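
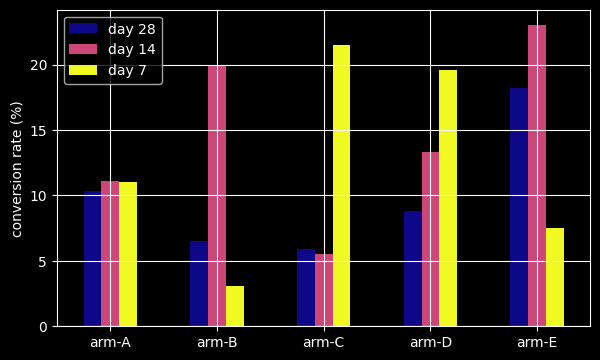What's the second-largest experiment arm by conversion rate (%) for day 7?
arm-D

Top 3 for day 7: arm-C ≈ 22, arm-D ≈ 20, arm-A ≈ 12.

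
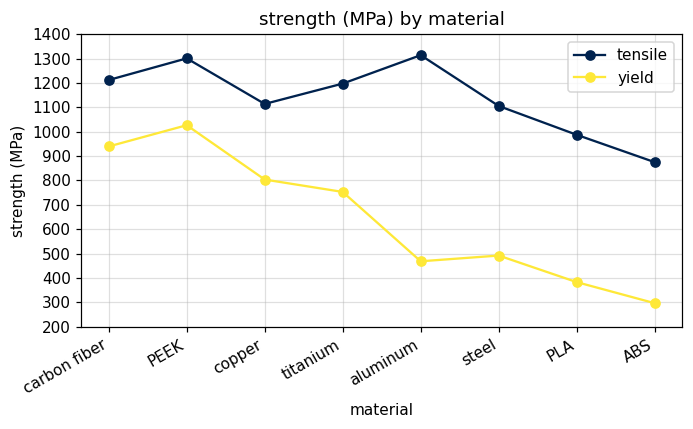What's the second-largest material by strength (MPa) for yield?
Top 3 for yield: PEEK ≈ 1000, carbon fiber ≈ 900, copper ≈ 800.

carbon fiber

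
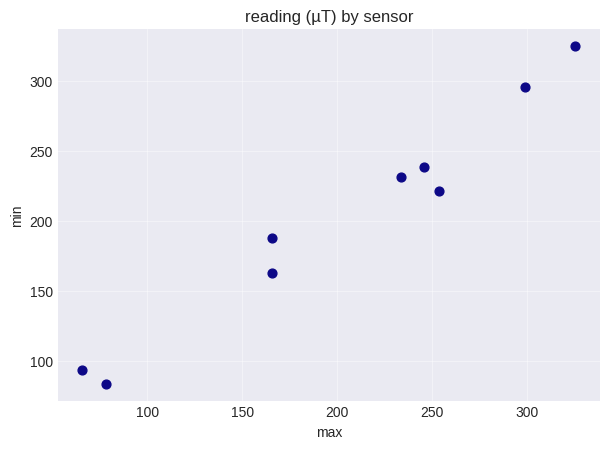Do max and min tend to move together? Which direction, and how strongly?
positive, strong

Points are positively correlated; strong (|r| ≈ 1.0).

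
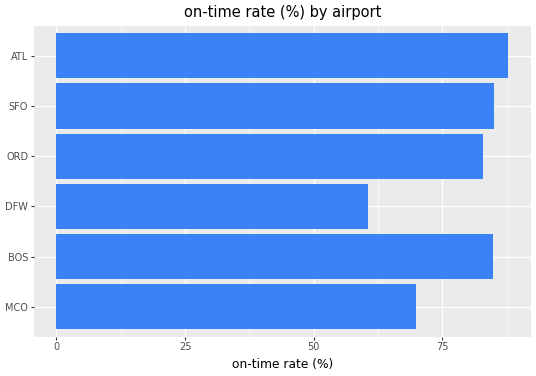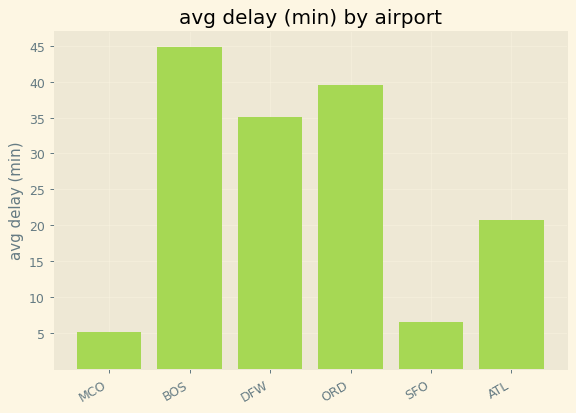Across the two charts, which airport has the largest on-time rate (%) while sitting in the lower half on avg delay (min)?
Chart 2 median avg delay (min) ≈ 30; below-median airports: MCO, SFO, ATL. Among those, ATL has the highest on-time rate (%) (≈ 90).

ATL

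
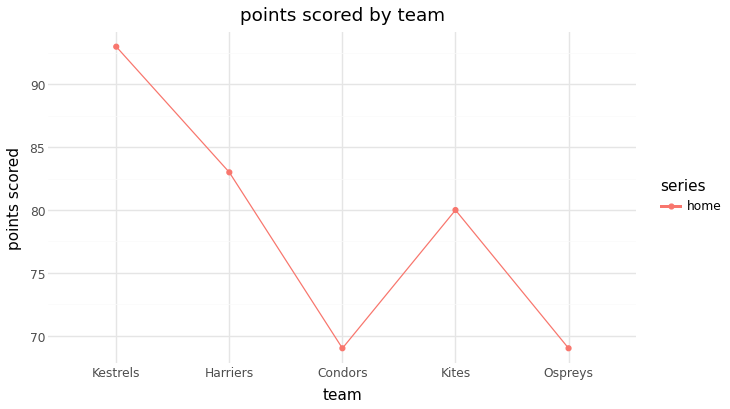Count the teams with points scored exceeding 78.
3

Above 78: Kestrels, Harriers, Kites.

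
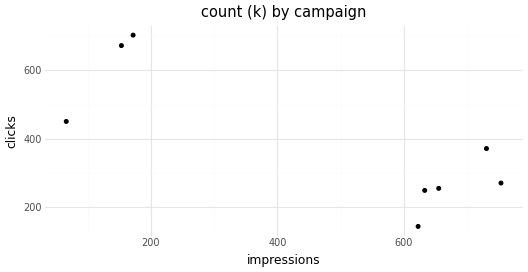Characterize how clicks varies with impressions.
Points are negatively correlated; strong (|r| ≈ 0.8).

negative, strong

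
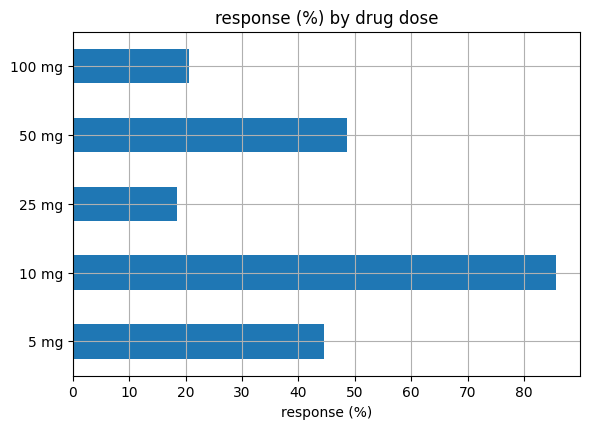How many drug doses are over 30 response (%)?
3

Above 30: 5 mg, 10 mg, 50 mg.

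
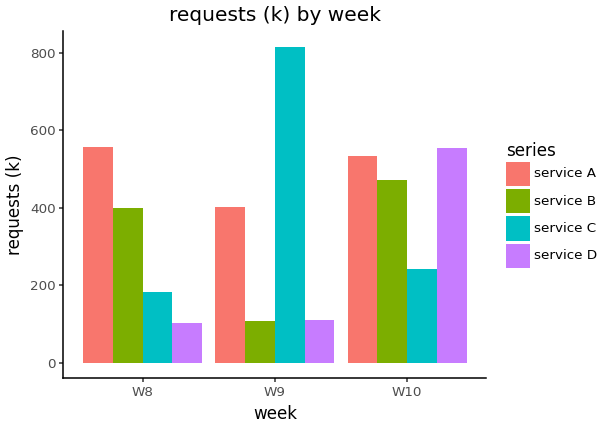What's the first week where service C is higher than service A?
W9

W8: service C ≈ 200 vs service A ≈ 600 (not yet); W9: service C ≈ 800 vs service A ≈ 400 (first crossover).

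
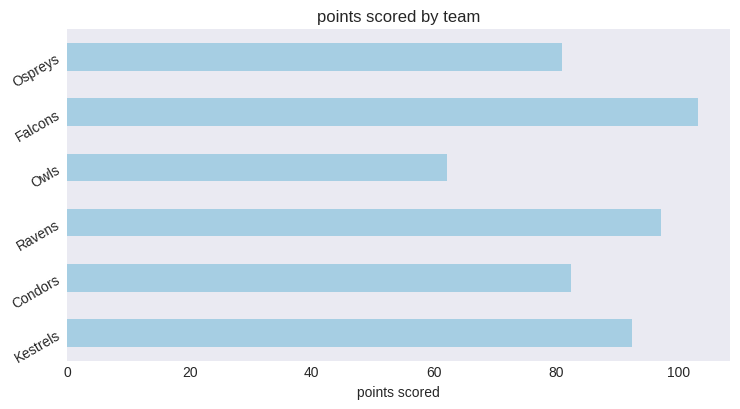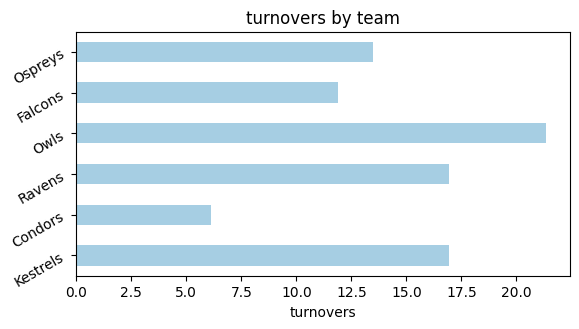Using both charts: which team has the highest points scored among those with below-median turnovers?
Falcons

Chart 2 median turnovers ≈ 16; below-median teams: Condors, Falcons, Ospreys. Among those, Falcons has the highest points scored (≈ 100).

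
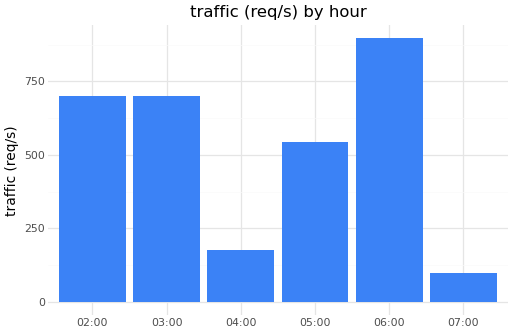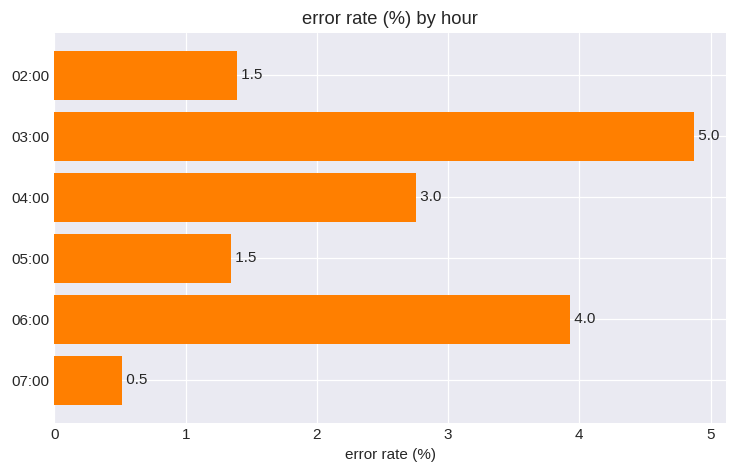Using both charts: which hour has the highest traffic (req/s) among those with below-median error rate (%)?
Chart 2 median error rate (%) ≈ 2; below-median hours: 02:00, 05:00, 07:00. Among those, 02:00 has the highest traffic (req/s) (≈ 700).

02:00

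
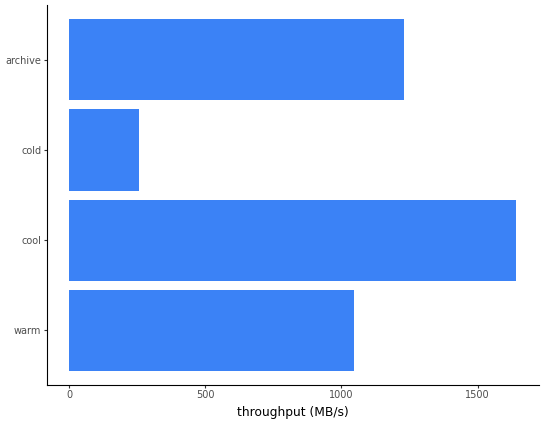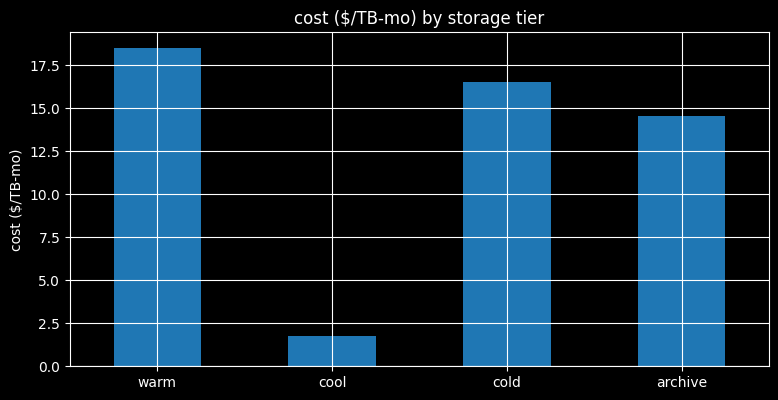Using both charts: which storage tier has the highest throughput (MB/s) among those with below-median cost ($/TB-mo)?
cool

Chart 2 median cost ($/TB-mo) ≈ 16; below-median storage tiers: cool, archive. Among those, cool has the highest throughput (MB/s) (≈ 1600).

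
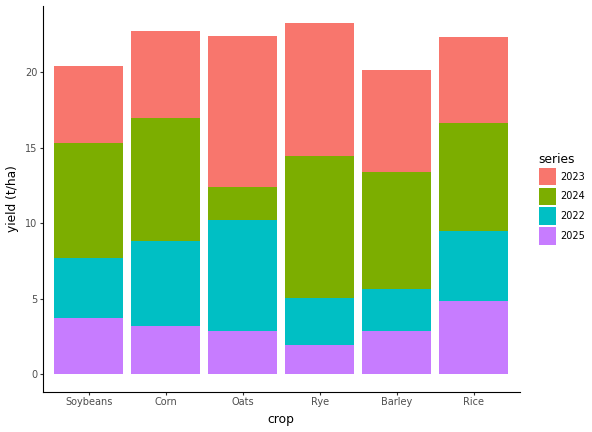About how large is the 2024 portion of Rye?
2024 top ≈ 14, bottom ≈ 6; segment ≈ 8.

≈ 8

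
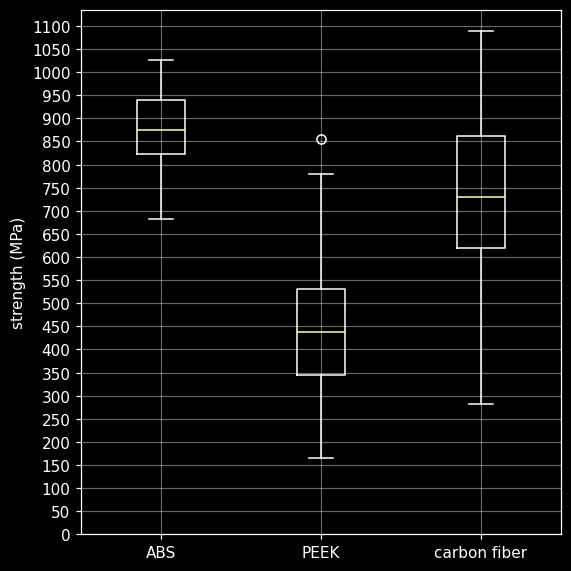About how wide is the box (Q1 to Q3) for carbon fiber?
Q3 ≈ 850, Q1 ≈ 600; IQR ≈ 250.

≈ 250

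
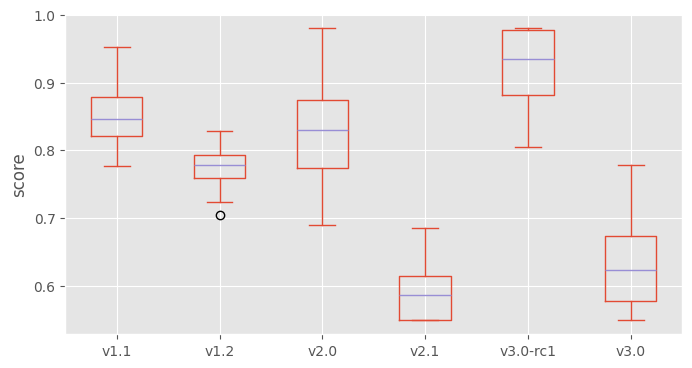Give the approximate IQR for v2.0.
≈ 0.10

Q3 ≈ 0.85, Q1 ≈ 0.75; IQR ≈ 0.10.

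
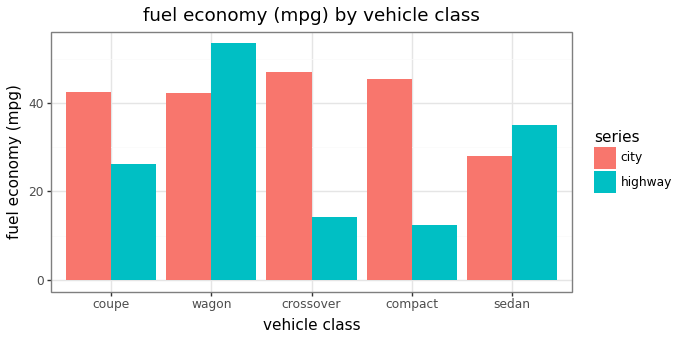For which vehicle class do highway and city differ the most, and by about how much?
compact, ≈ 35 mpg

compact: highway ≈ 10, city ≈ 45 → gap ≈ 35. Next-largest (crossover) is only ≈ 30.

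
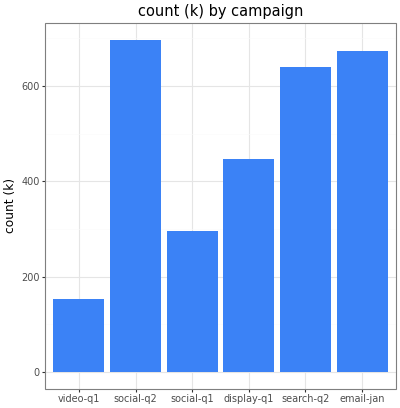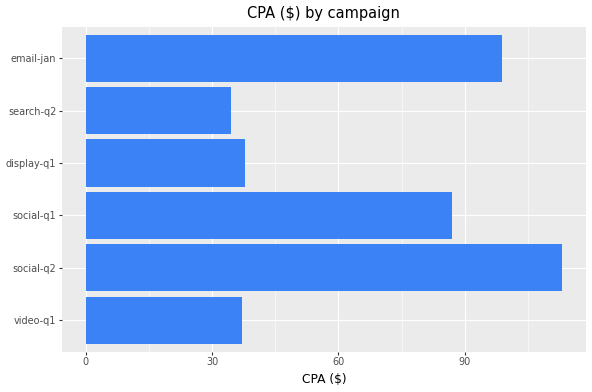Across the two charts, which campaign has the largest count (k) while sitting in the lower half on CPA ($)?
Chart 2 median CPA ($) ≈ 60; below-median campaigns: video-q1, display-q1, search-q2. Among those, search-q2 has the highest count (k) (≈ 600).

search-q2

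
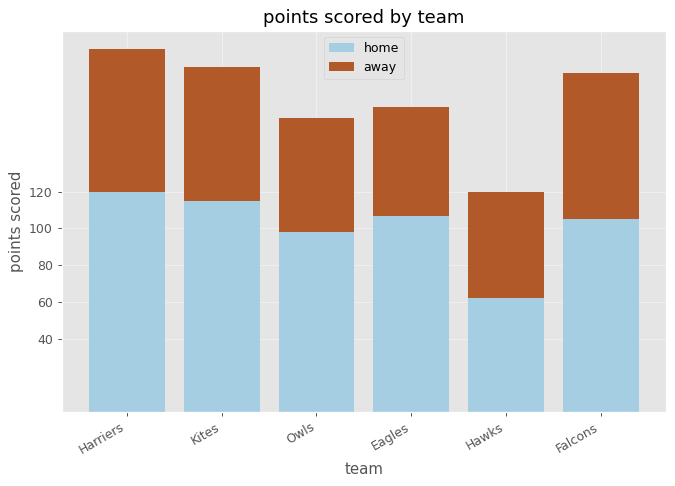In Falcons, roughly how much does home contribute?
≈ 100

home top ≈ 100, bottom ≈ 0; segment ≈ 100.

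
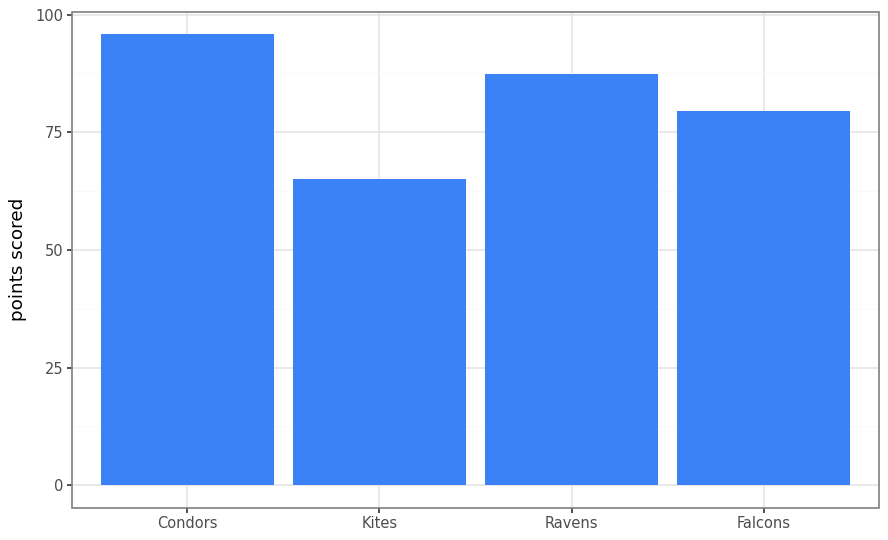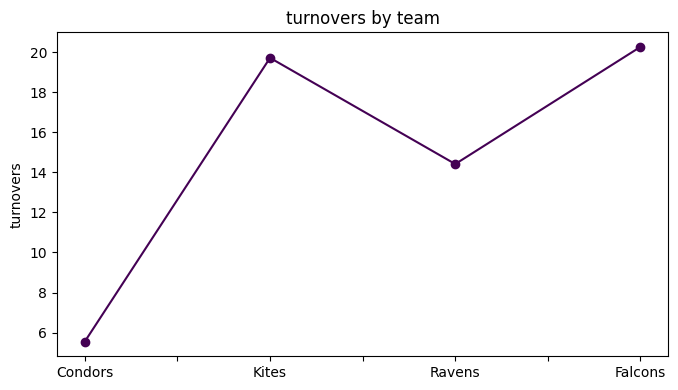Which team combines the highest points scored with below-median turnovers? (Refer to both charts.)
Condors

Chart 2 median turnovers ≈ 18; below-median teams: Condors, Ravens. Among those, Condors has the highest points scored (≈ 100).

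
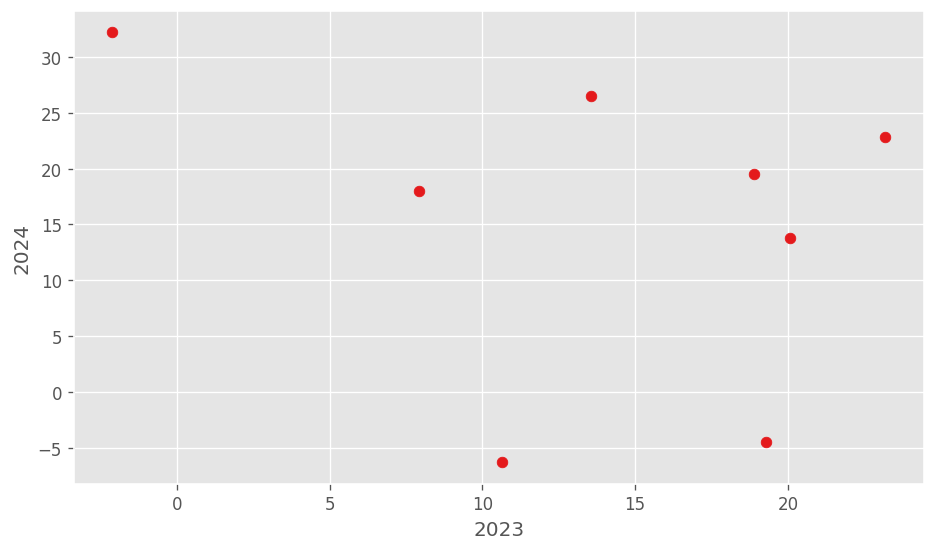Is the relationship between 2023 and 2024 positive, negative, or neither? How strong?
Points are negatively correlated; weak (|r| ≈ 0.3).

negative, weak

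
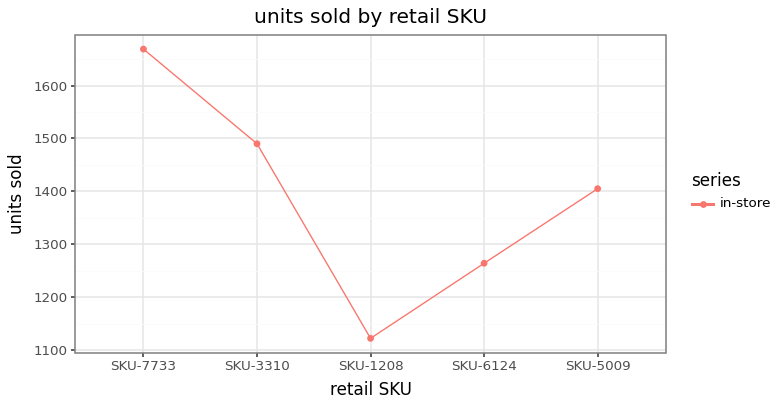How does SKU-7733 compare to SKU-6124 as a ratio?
≈ 1.32×

SKU-7733 ≈ 1650, SKU-6124 ≈ 1250; 1650/1250 ≈ 1.32.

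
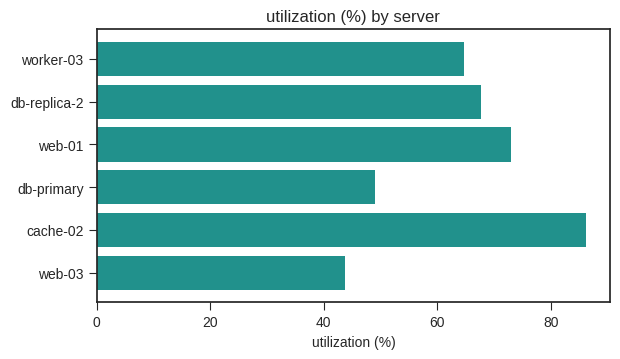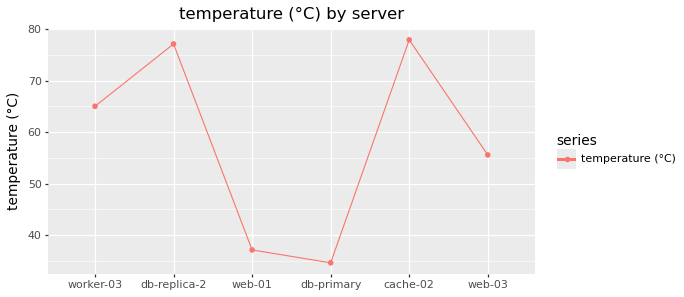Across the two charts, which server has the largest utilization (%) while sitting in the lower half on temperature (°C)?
Chart 2 median temperature (°C) ≈ 60; below-median servers: web-01, db-primary, web-03. Among those, web-01 has the highest utilization (%) (≈ 70).

web-01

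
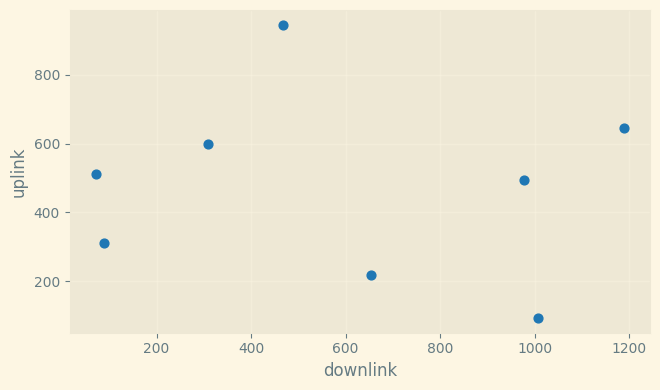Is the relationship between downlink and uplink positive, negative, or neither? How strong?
no clear correlation

Points are roughly uncorrelated; weak (|r| ≈ 0.1).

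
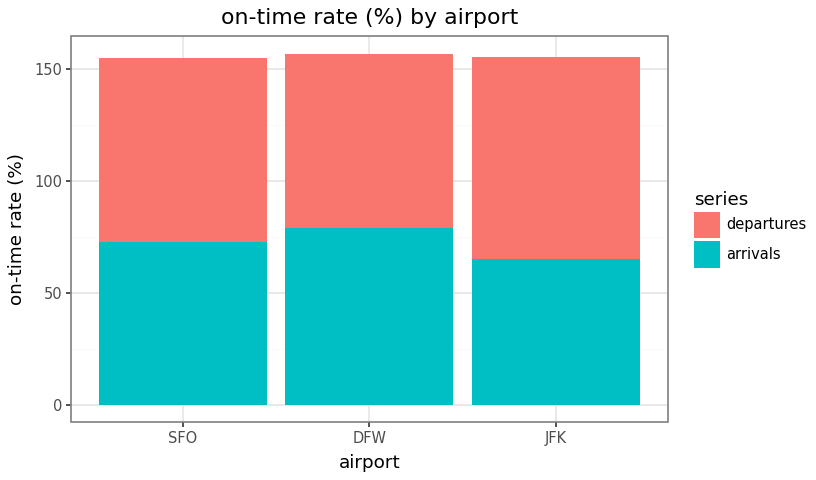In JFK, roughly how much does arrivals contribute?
≈ 60

arrivals top ≈ 60, bottom ≈ 0; segment ≈ 60.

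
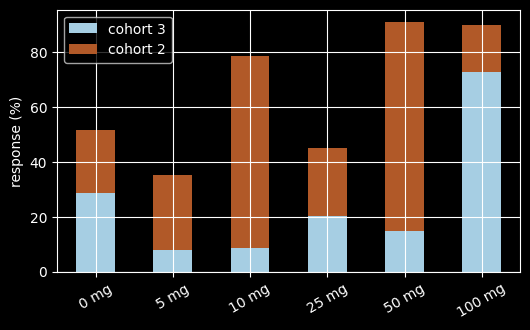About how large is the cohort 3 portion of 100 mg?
cohort 3 top ≈ 70, bottom ≈ 0; segment ≈ 70.

≈ 70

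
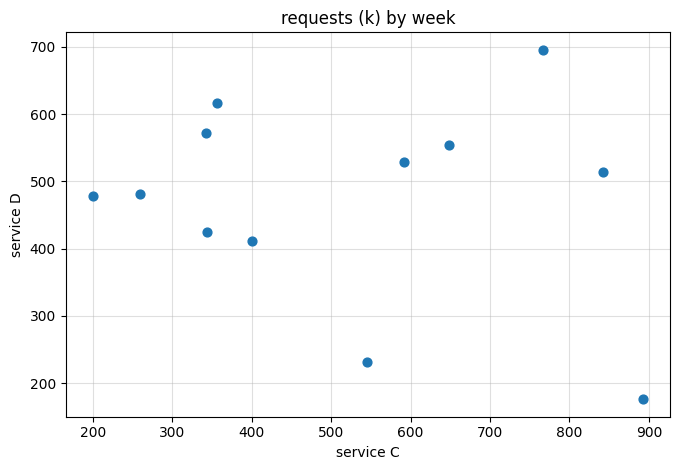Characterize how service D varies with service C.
Points are roughly uncorrelated; weak (|r| ≈ 0.2).

no clear correlation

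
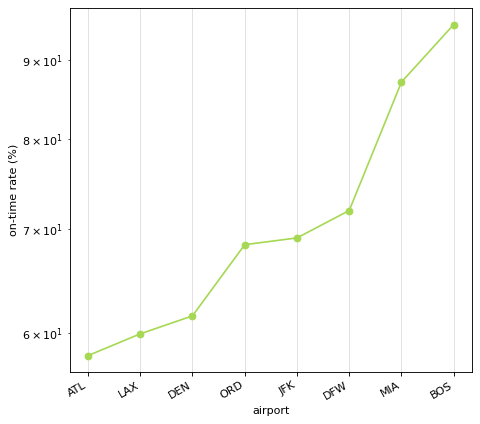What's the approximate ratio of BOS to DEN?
BOS ≈ 95, DEN ≈ 60; 95/60 ≈ 1.58.

≈ 1.58×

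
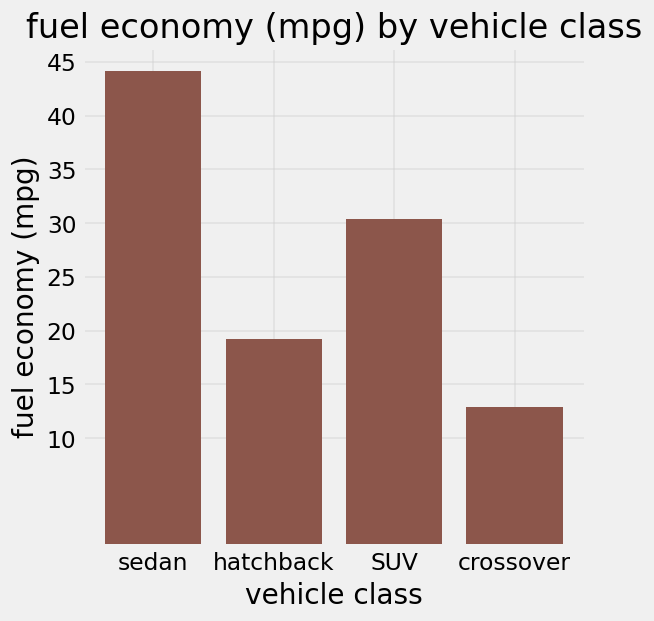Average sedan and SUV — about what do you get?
(45 + 30) / 2 ≈ 38.

≈ 38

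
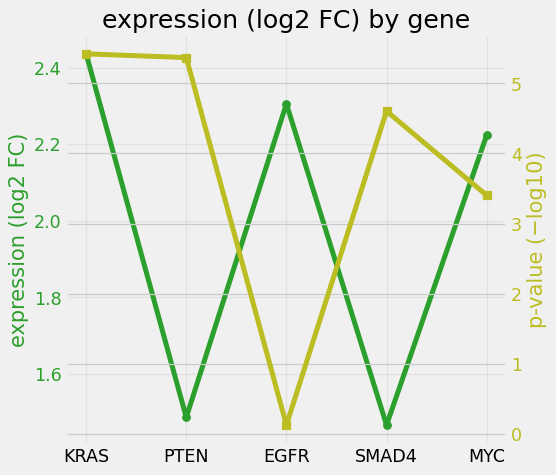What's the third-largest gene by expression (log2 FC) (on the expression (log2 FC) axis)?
MYC

Top 4 (on the expression (log2 FC) axis): KRAS ≈ 2.4, EGFR ≈ 2.3, MYC ≈ 2.2, PTEN ≈ 1.5.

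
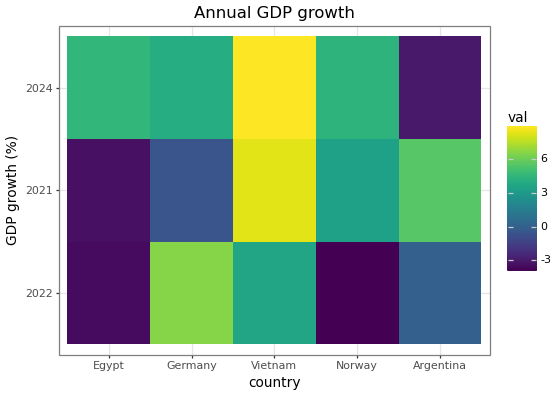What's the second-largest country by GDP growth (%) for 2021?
Top 3 for 2021: Vietnam ≈ 8, Argentina ≈ 6, Norway ≈ 4.

Argentina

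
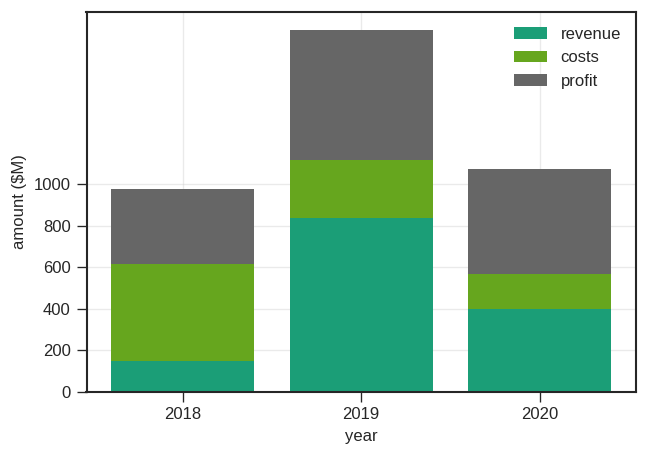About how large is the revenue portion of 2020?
revenue top ≈ 400, bottom ≈ 0; segment ≈ 400.

≈ 400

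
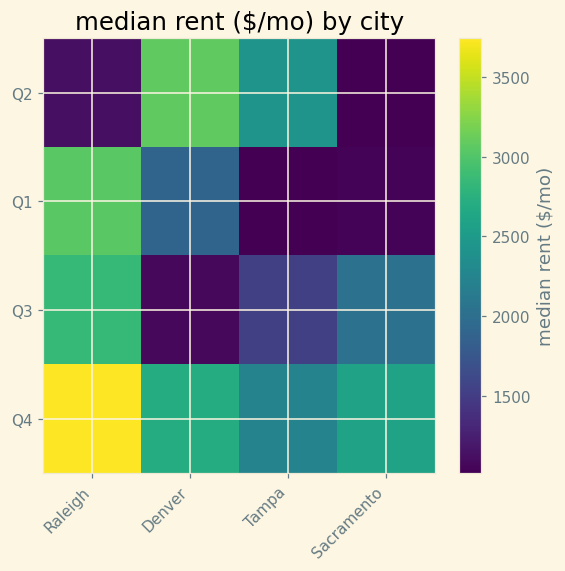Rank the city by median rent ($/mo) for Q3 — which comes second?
Top 3 for Q3: Raleigh ≈ 3000, Sacramento ≈ 2000, Tampa ≈ 1500.

Sacramento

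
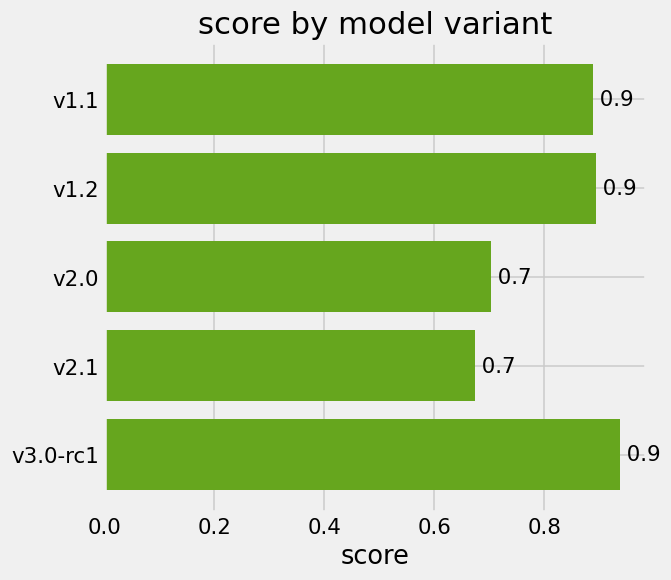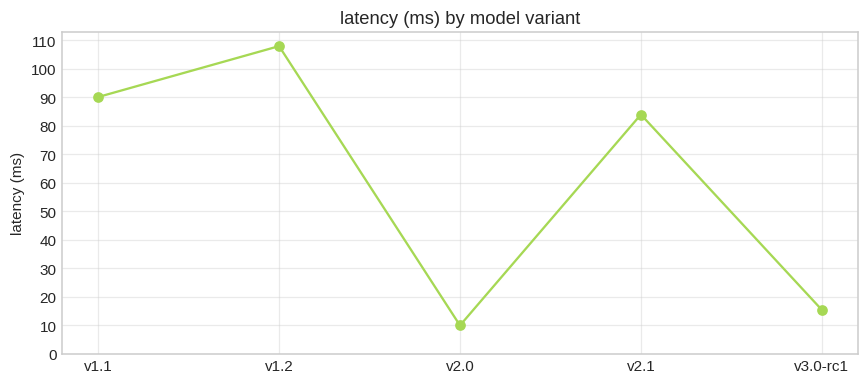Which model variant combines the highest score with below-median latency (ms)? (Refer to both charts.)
v3.0-rc1

Chart 2 median latency (ms) ≈ 80; below-median model variants: v2.0, v3.0-rc1. Among those, v3.0-rc1 has the highest score (≈ 0.9).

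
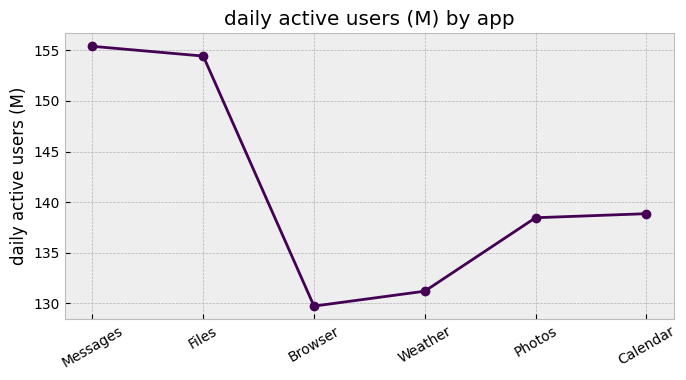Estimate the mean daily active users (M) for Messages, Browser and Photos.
≈ 142

(155 + 130 + 140) / 3 ≈ 142.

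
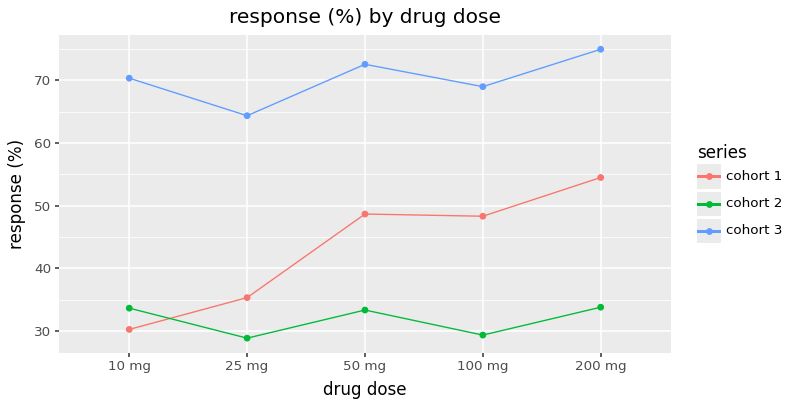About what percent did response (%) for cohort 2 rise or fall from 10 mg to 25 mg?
≈ -14.3%

10 mg ≈ 35, 25 mg ≈ 30; (30 − 35) / 35 ≈ -14.3%.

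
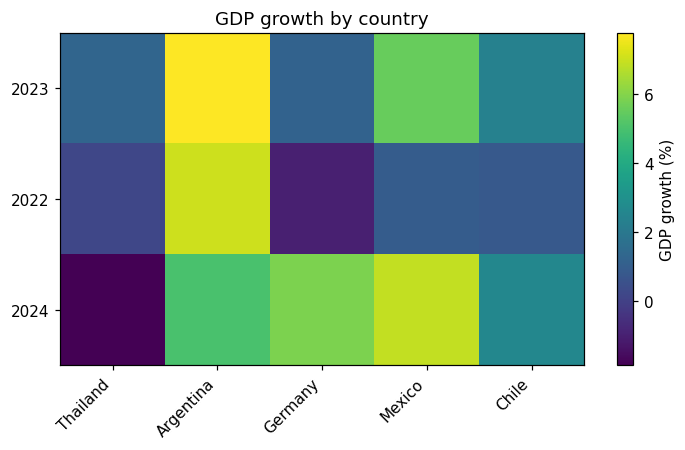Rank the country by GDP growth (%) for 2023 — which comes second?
Top 3 for 2023: Argentina ≈ 8, Mexico ≈ 6, Chile ≈ 2.

Mexico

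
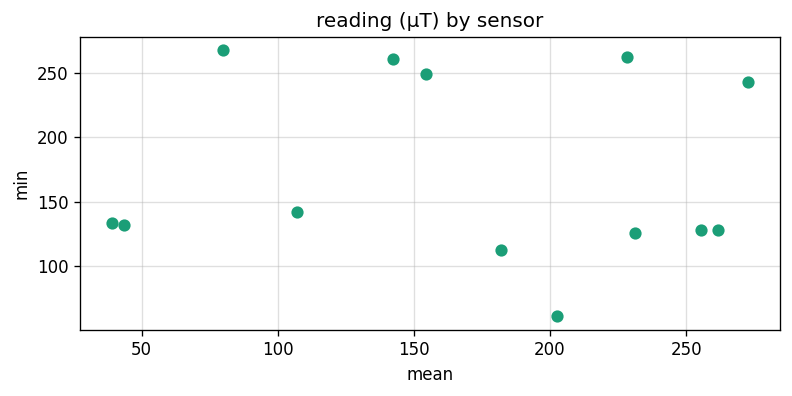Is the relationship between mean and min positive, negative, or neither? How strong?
Points are roughly uncorrelated; weak (|r| ≈ 0.0).

no clear correlation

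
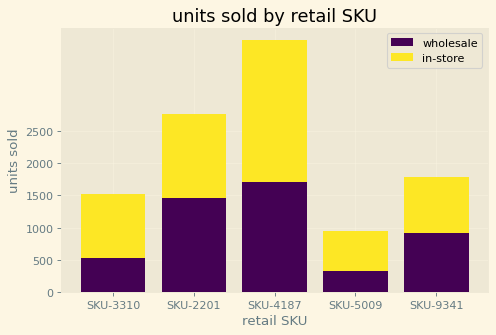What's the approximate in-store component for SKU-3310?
≈ 1000

in-store top ≈ 1500, bottom ≈ 500; segment ≈ 1000.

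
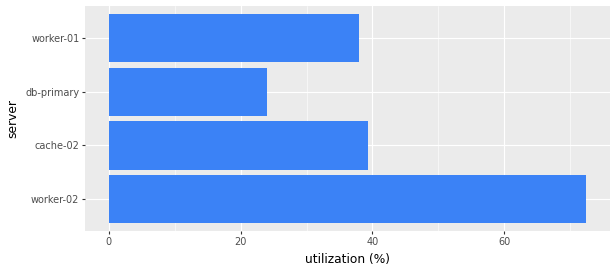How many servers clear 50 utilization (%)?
1

Above 50: worker-02.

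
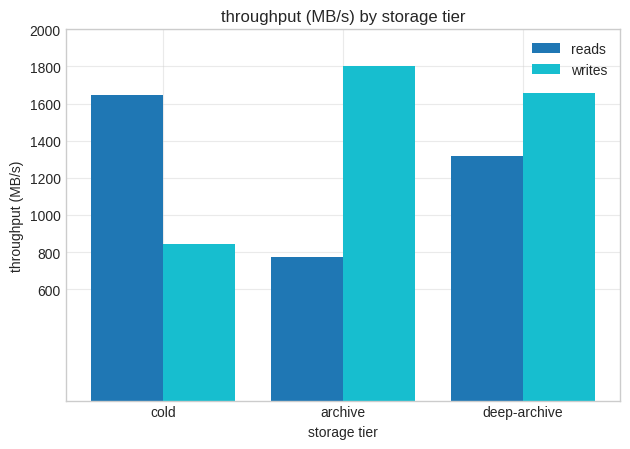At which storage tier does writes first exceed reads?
archive

cold: writes ≈ 800 vs reads ≈ 1600 (not yet); archive: writes ≈ 1800 vs reads ≈ 800 (first crossover).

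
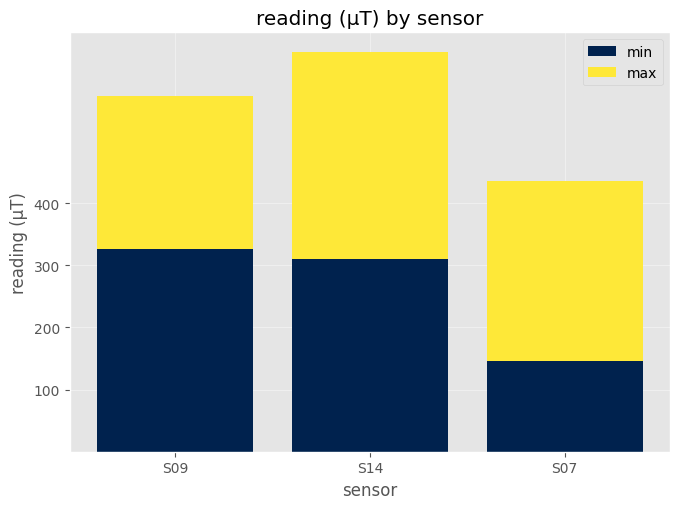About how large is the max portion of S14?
max top ≈ 600, bottom ≈ 300; segment ≈ 300.

≈ 300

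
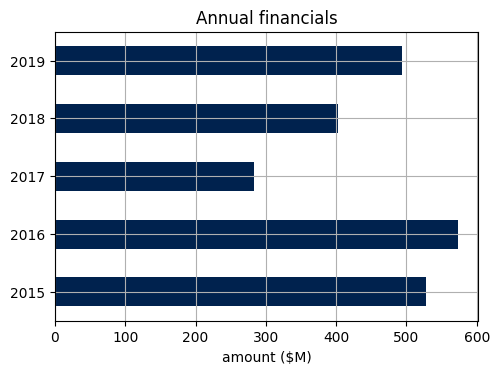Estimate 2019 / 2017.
2019 ≈ 500, 2017 ≈ 300; 500/300 ≈ 1.67.

≈ 1.67×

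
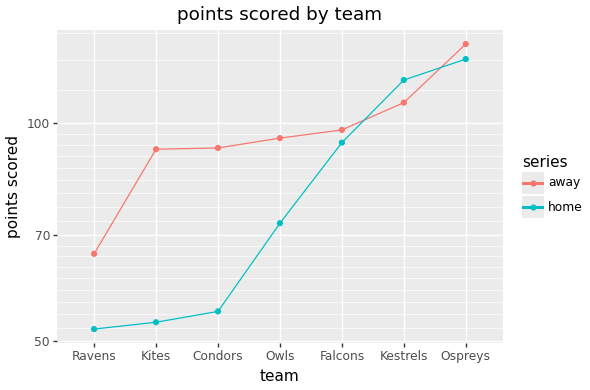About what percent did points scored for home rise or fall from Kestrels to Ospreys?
Kestrels ≈ 110, Ospreys ≈ 120; (120 − 110) / 110 ≈ +9.1%.

≈ +9.1%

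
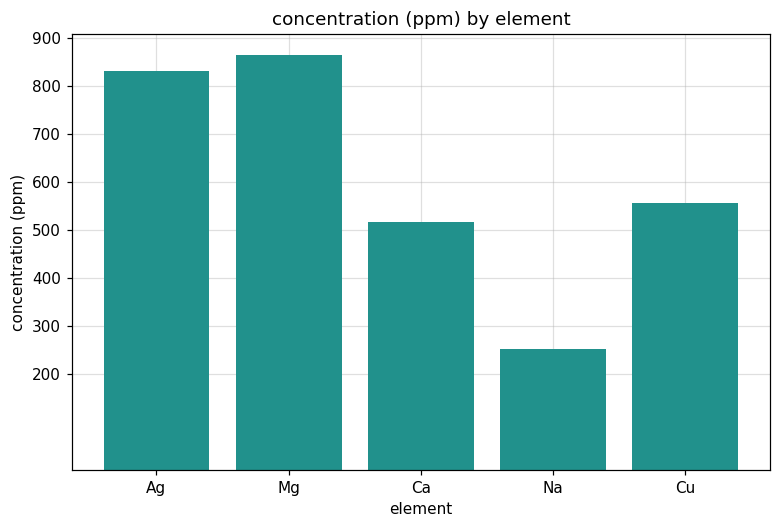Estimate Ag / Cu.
≈ 1.33×

Ag ≈ 800, Cu ≈ 600; 800/600 ≈ 1.33.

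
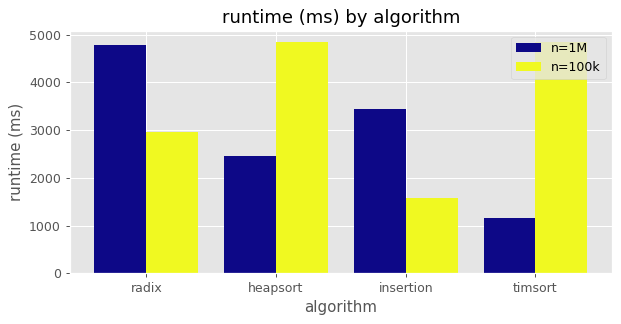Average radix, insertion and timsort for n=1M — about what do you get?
≈ 3167

(5000 + 3500 + 1000) / 3 ≈ 3167.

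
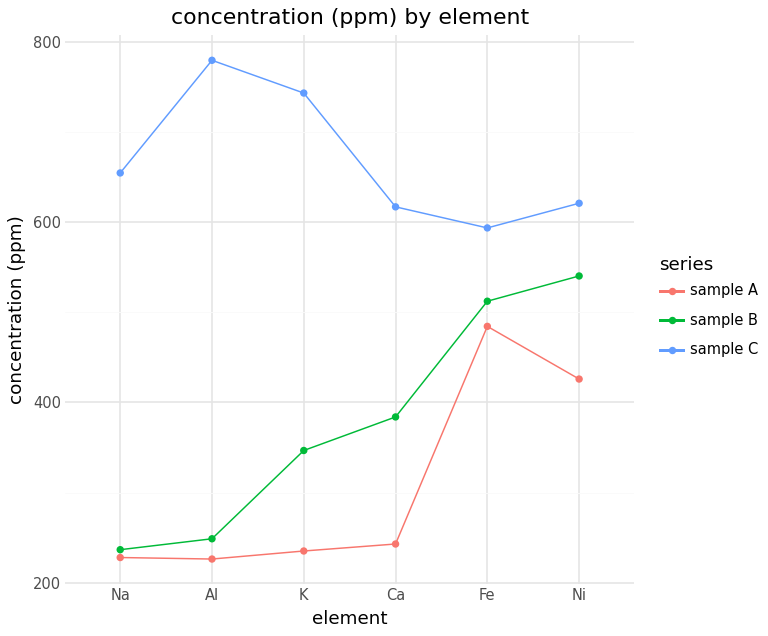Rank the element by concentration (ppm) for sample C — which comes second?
K

Top 3 for sample C: Al ≈ 800, K ≈ 750, Na ≈ 650.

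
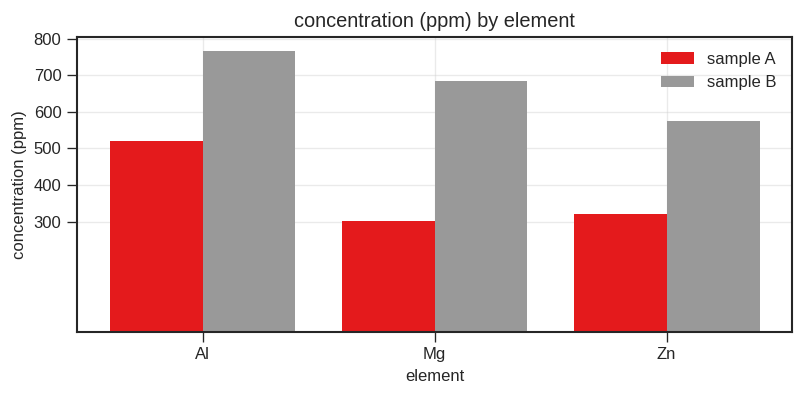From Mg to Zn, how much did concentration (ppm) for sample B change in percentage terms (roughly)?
≈ -14.3%

Mg ≈ 700, Zn ≈ 600; (600 − 700) / 700 ≈ -14.3%.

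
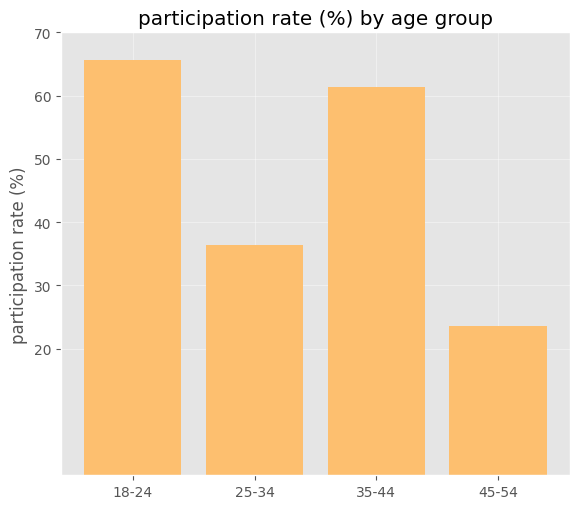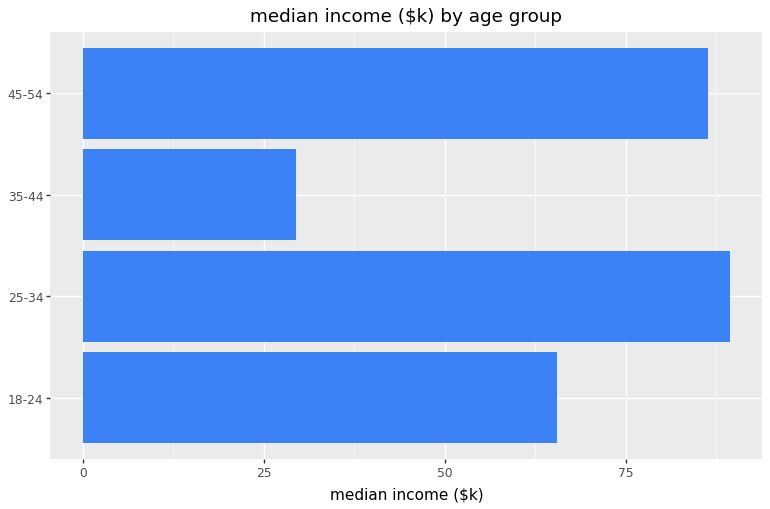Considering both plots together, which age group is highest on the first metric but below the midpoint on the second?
Chart 2 median median income ($k) ≈ 80; below-median age groups: 18-24, 35-44. Among those, 18-24 has the highest participation rate (%) (≈ 70).

18-24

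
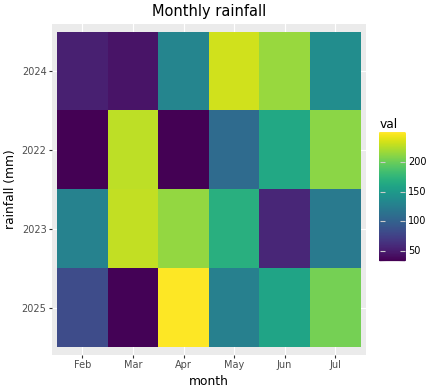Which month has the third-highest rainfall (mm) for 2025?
Jun

Top 4 for 2025: Apr ≈ 240, Jul ≈ 200, Jun ≈ 160, May ≈ 120.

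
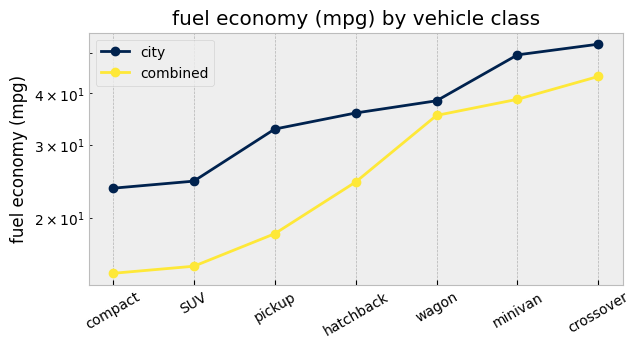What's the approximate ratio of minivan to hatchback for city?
minivan ≈ 50, hatchback ≈ 35; 50/35 ≈ 1.43.

≈ 1.43×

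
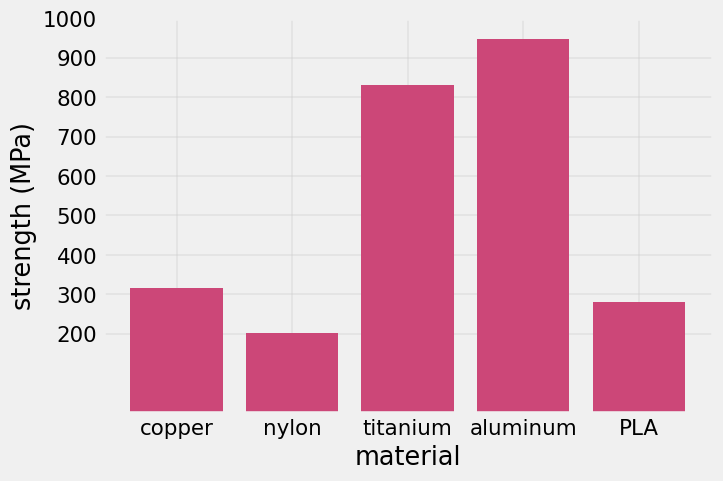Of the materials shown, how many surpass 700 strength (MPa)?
Above 700: titanium, aluminum.

2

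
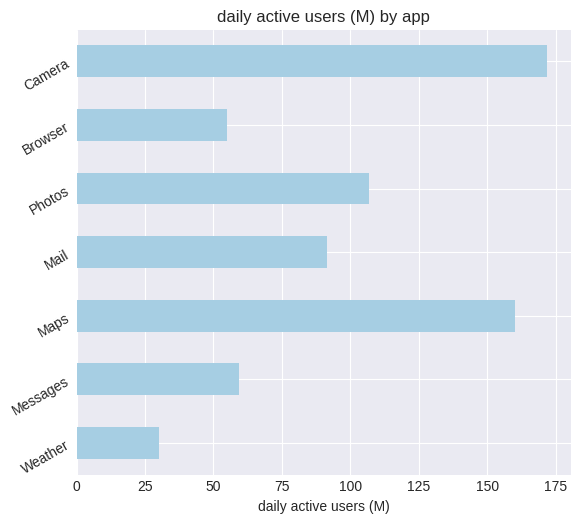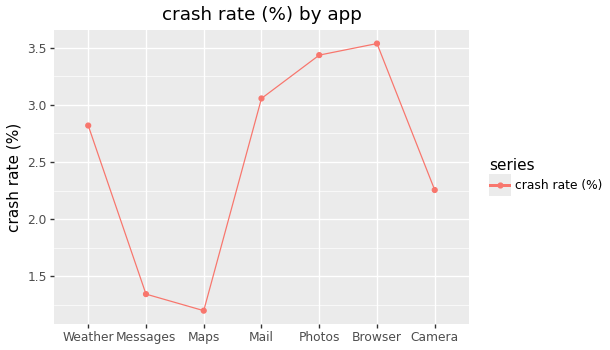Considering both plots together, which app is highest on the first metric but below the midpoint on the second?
Camera

Chart 2 median crash rate (%) ≈ 3; below-median apps: Messages, Maps, Camera. Among those, Camera has the highest daily active users (M) (≈ 180).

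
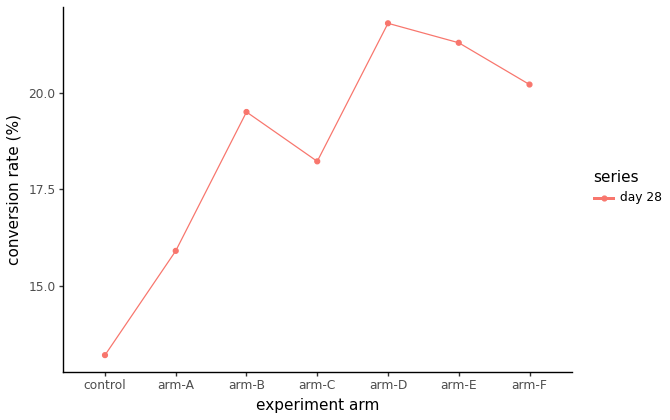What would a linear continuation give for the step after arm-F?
≈ 19

Last three: 22, 21, 20 → slope ≈ -1/step → next ≈ 19.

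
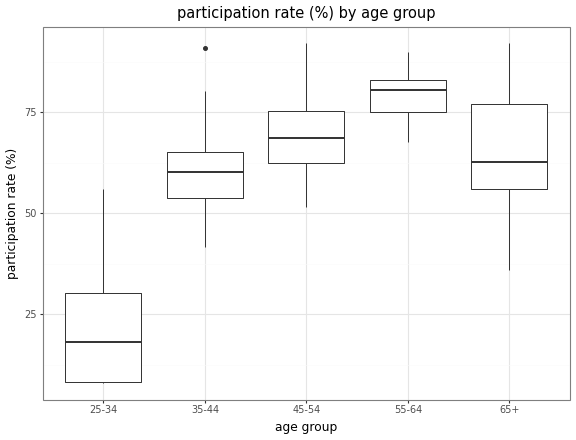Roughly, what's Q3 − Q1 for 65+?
Q3 ≈ 80, Q1 ≈ 60; IQR ≈ 20.

≈ 20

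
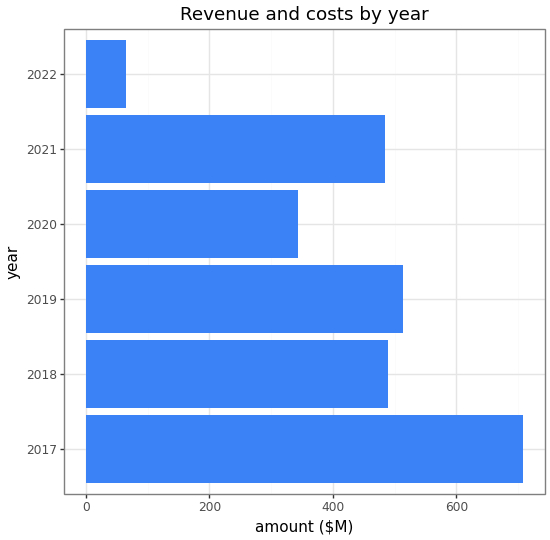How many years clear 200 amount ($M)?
5

Above 200: 2017, 2018, 2019, 2020, 2021.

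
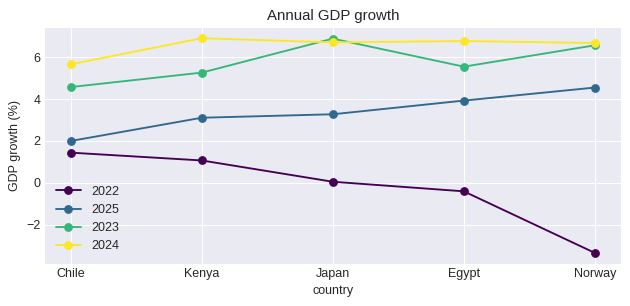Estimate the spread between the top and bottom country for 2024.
≈ 1

Max Kenya ≈ 7, min Chile ≈ 6; range ≈ 1.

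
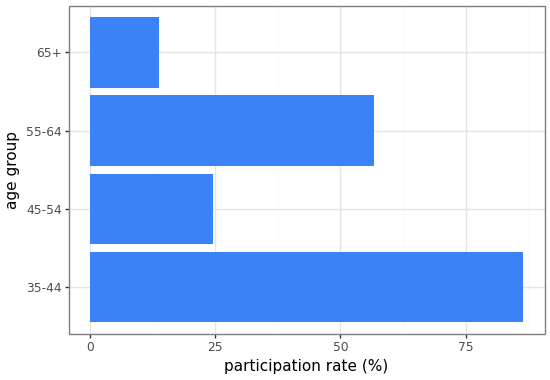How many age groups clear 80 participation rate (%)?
Above 80: 35-44.

1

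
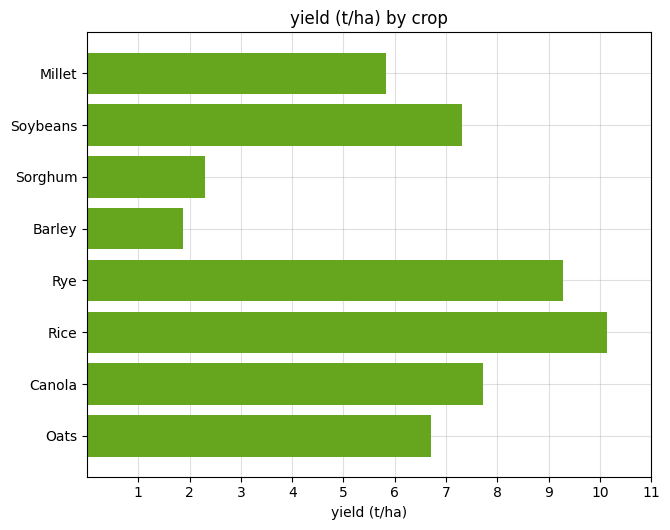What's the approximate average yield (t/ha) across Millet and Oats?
≈ 6

(6 + 7) / 2 ≈ 6.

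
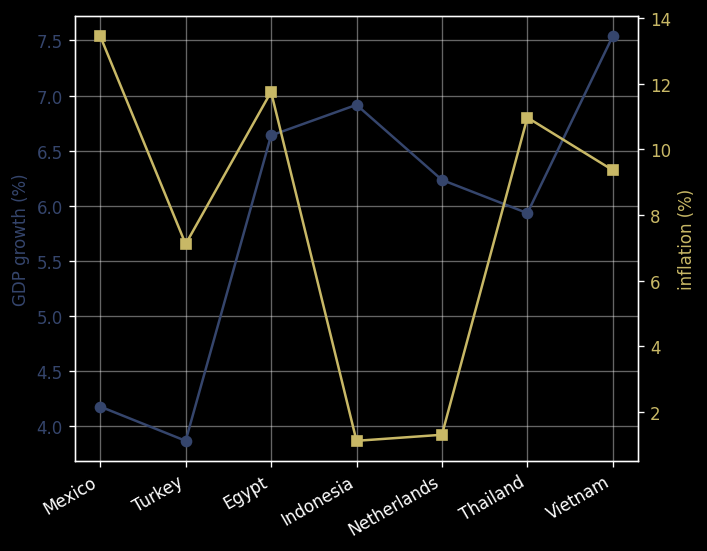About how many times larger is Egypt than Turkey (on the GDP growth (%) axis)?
Egypt ≈ 6.5, Turkey ≈ 4.0; 6.5/4.0 ≈ 1.62.

≈ 1.62×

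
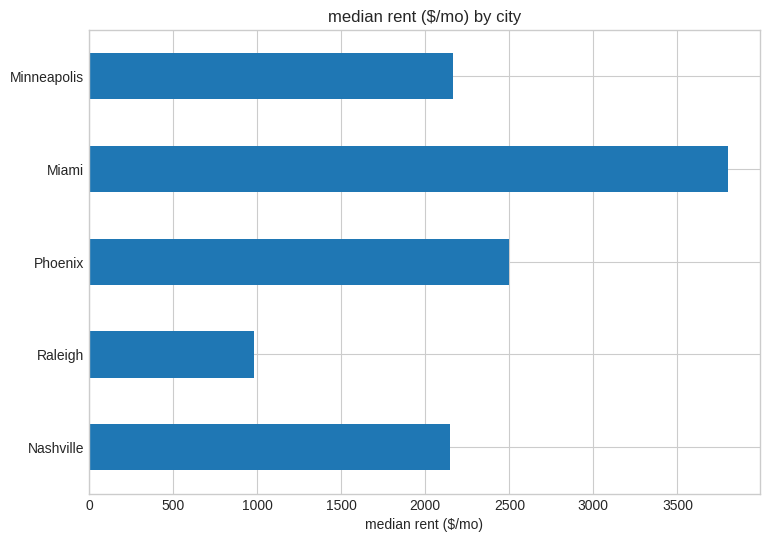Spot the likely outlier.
Miami

Miami ≈ 4000; the rest sit between ≈ 1000 and ≈ 2500.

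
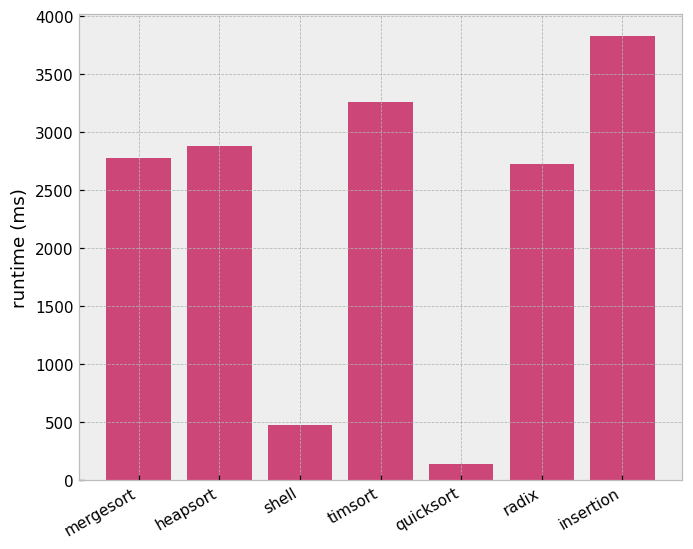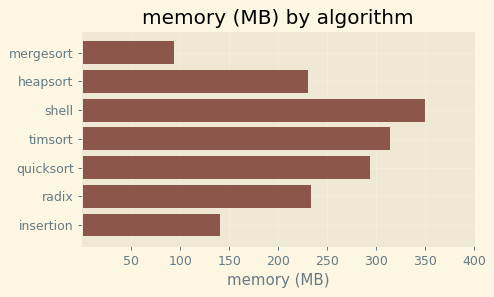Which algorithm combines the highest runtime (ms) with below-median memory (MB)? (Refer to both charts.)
insertion

Chart 2 median memory (MB) ≈ 250; below-median algorithms: mergesort, heapsort, insertion. Among those, insertion has the highest runtime (ms) (≈ 4000).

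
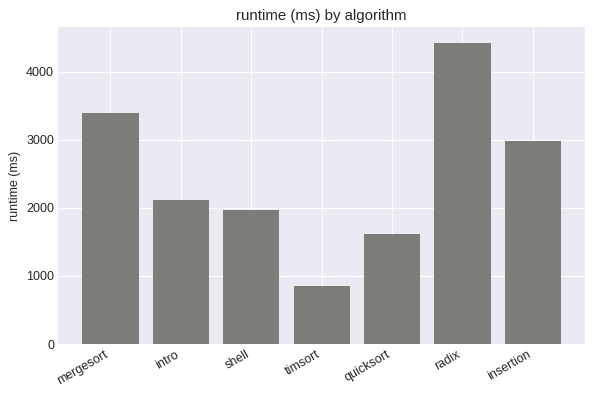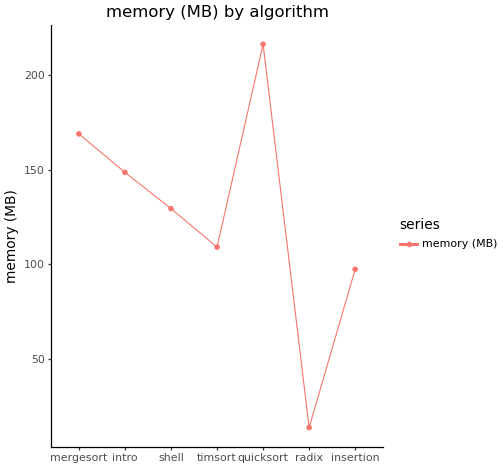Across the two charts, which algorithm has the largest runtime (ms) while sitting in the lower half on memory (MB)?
Chart 2 median memory (MB) ≈ 120; below-median algorithms: timsort, radix, insertion. Among those, radix has the highest runtime (ms) (≈ 4500).

radix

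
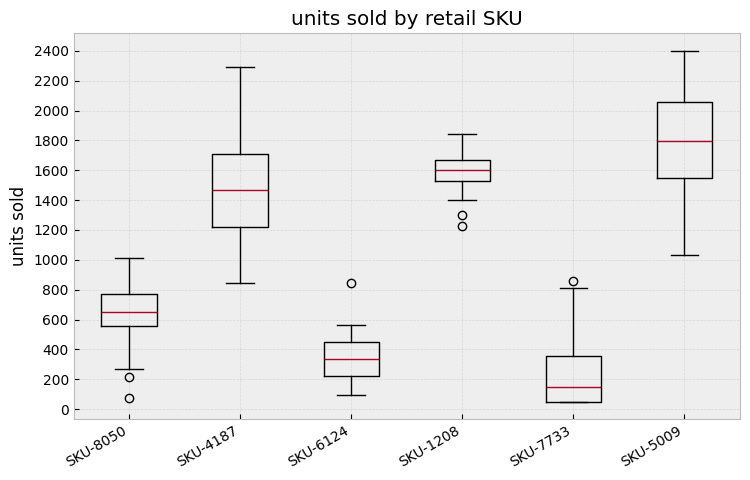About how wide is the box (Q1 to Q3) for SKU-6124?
≈ 200

Q3 ≈ 400, Q1 ≈ 200; IQR ≈ 200.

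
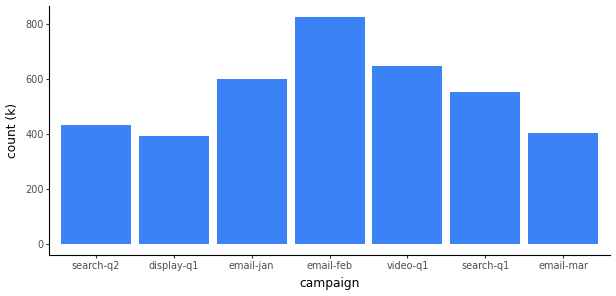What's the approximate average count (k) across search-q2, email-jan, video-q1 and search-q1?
(400 + 600 + 600 + 600) / 4 ≈ 550.

≈ 550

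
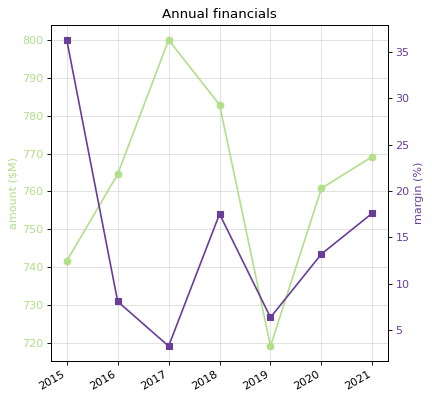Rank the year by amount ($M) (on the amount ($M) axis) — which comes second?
2018

Top 3 (on the amount ($M) axis): 2017 ≈ 800, 2018 ≈ 780, 2021 ≈ 770.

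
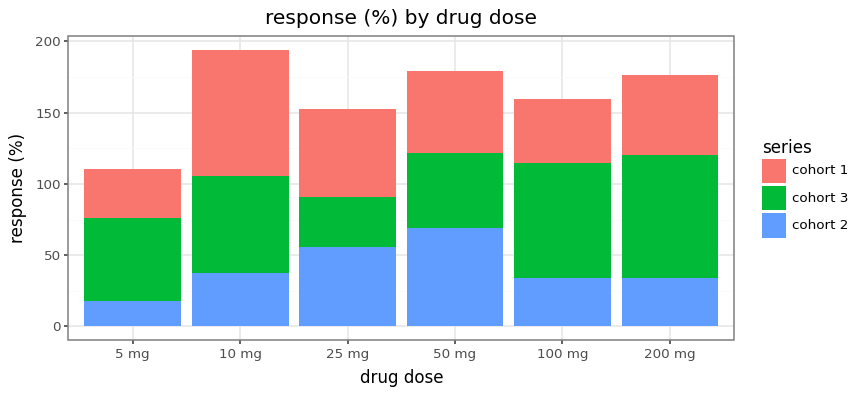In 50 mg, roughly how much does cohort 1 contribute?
≈ 60

cohort 1 top ≈ 180, bottom ≈ 120; segment ≈ 60.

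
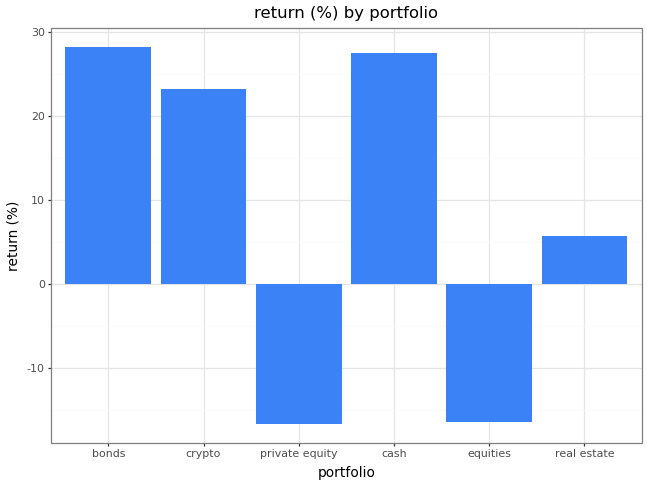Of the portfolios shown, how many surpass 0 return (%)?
4

Above 0: bonds, crypto, cash, real estate.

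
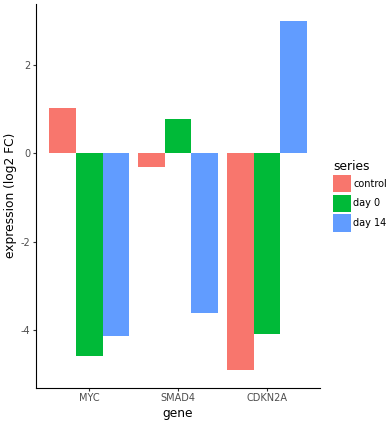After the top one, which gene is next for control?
SMAD4

Top 3 for control: MYC ≈ 1, SMAD4 ≈ 0, CDKN2A ≈ -5.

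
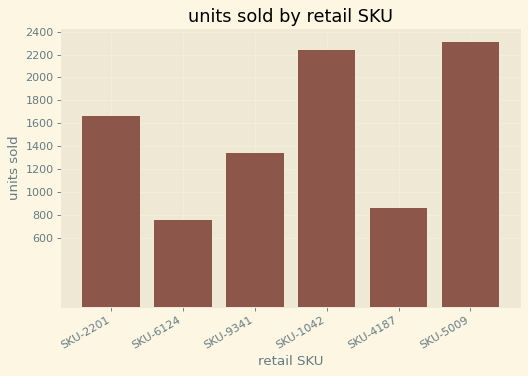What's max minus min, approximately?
Max SKU-5009 ≈ 2400, min SKU-6124 ≈ 800; range ≈ 1600.

≈ 1600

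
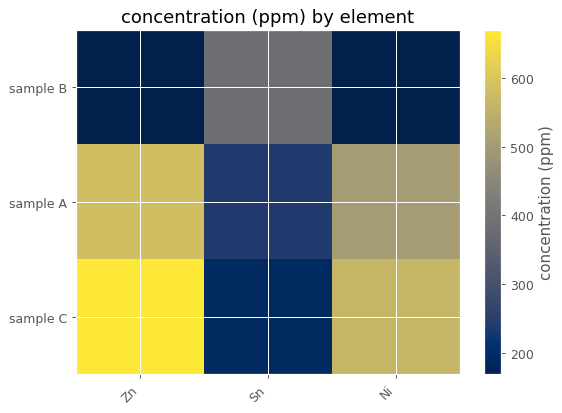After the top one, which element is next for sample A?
Top 3 for sample A: Zn ≈ 600, Ni ≈ 500, Sn ≈ 250.

Ni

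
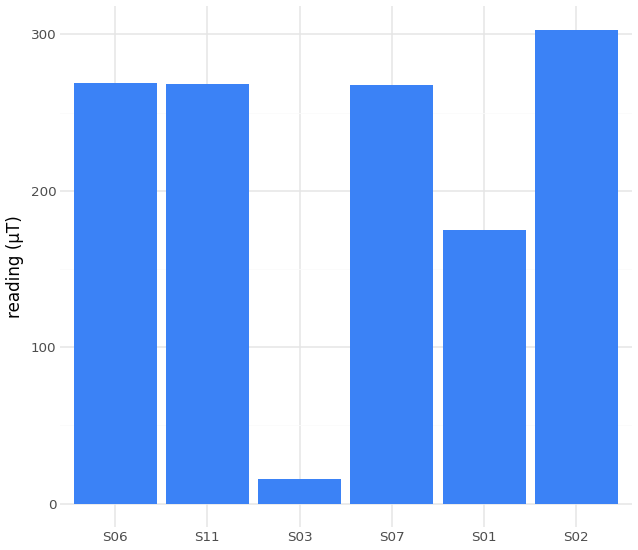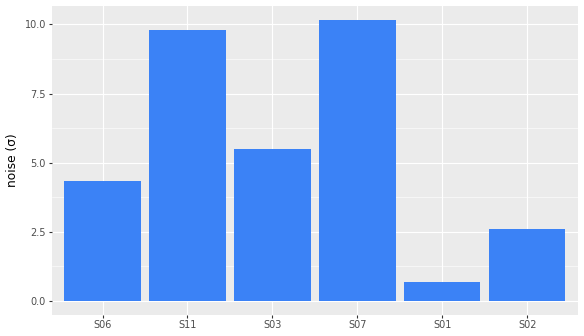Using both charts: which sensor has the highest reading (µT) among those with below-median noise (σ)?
S02

Chart 2 median noise (σ) ≈ 5; below-median sensors: S06, S01, S02. Among those, S02 has the highest reading (µT) (≈ 300).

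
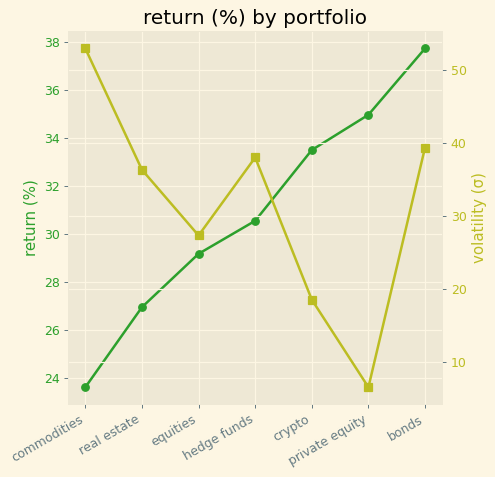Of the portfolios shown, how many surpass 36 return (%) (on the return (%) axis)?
Above 36: bonds.

1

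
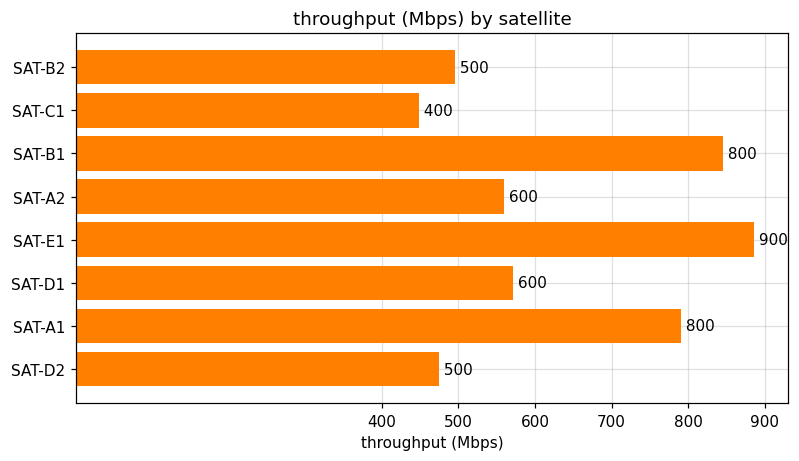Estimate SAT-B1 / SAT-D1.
SAT-B1 ≈ 800, SAT-D1 ≈ 600; 800/600 ≈ 1.33.

≈ 1.33×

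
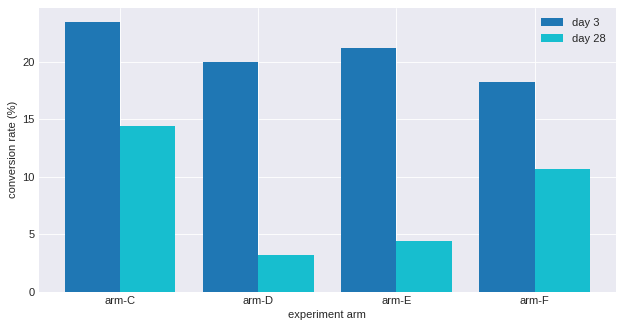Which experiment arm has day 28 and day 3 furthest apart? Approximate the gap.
arm-E: day 28 ≈ 4, day 3 ≈ 22 → gap ≈ 18. Next-largest (arm-D) is only ≈ 16.

arm-E, ≈ 18 %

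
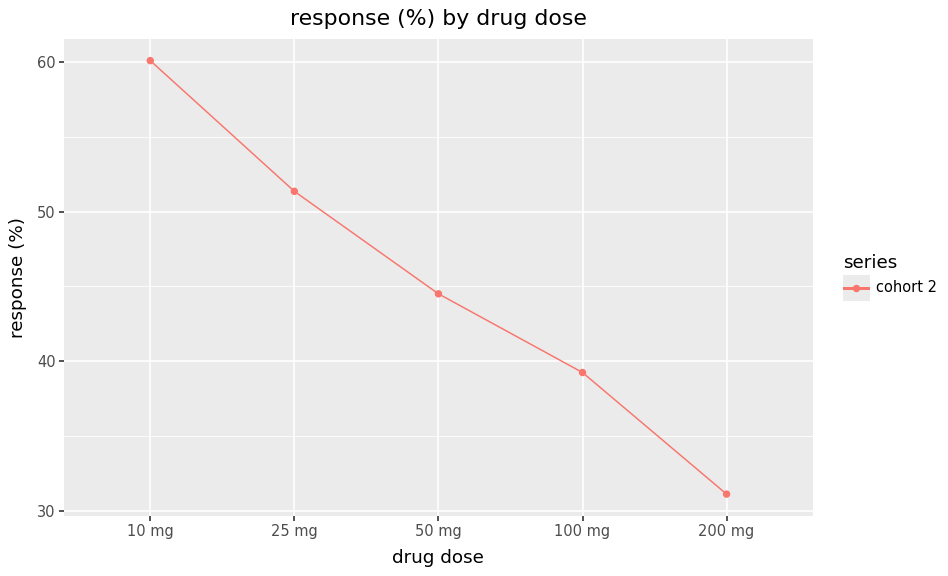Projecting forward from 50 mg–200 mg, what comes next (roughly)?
Last three: 45, 40, 30 → slope ≈ -7.5/step → next ≈ 22.5.

≈ 22.5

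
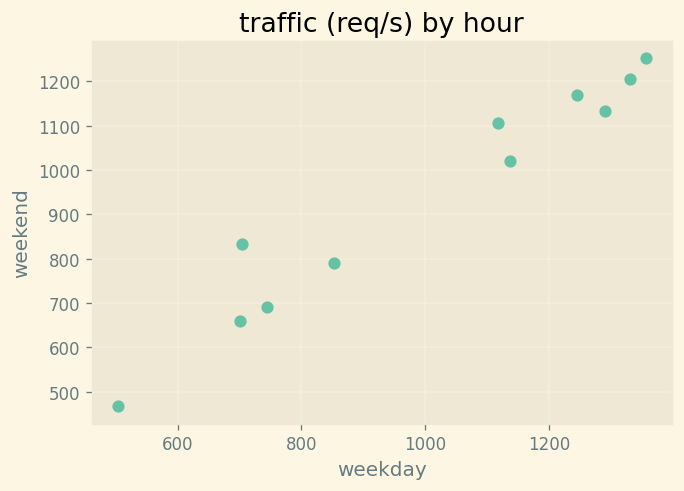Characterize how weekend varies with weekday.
positive, strong

Points are positively correlated; strong (|r| ≈ 1.0).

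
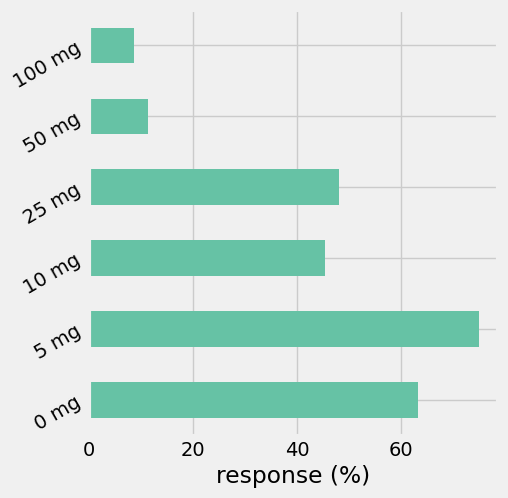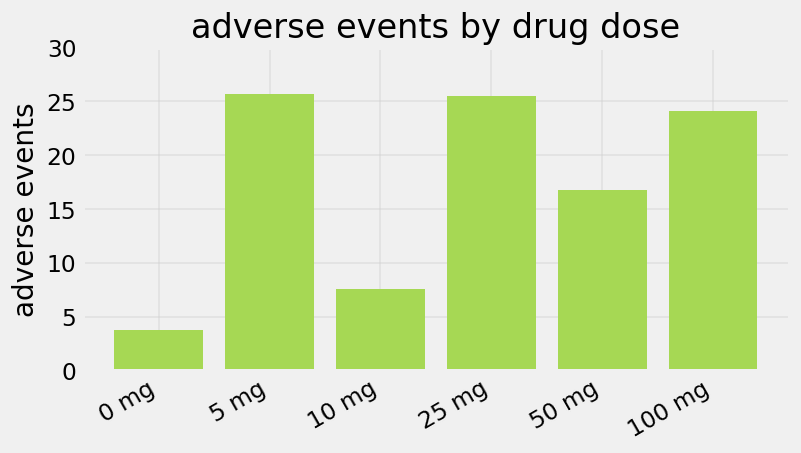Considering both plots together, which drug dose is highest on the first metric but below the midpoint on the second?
Chart 2 median adverse events ≈ 20; below-median drug doses: 0 mg, 10 mg, 50 mg. Among those, 0 mg has the highest response (%) (≈ 60).

0 mg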